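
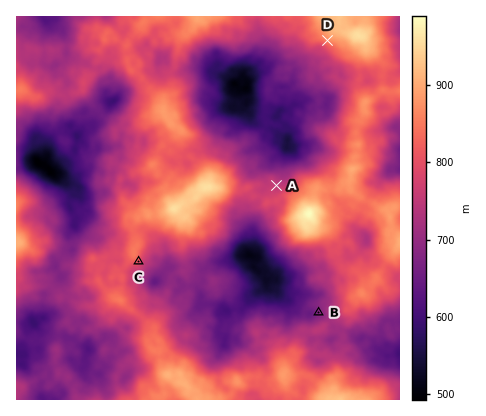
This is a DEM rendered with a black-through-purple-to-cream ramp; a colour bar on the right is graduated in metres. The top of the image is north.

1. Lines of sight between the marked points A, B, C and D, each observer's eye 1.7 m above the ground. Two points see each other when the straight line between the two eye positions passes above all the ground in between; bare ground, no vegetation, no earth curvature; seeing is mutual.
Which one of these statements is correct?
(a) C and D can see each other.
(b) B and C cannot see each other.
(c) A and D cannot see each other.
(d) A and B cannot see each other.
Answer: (d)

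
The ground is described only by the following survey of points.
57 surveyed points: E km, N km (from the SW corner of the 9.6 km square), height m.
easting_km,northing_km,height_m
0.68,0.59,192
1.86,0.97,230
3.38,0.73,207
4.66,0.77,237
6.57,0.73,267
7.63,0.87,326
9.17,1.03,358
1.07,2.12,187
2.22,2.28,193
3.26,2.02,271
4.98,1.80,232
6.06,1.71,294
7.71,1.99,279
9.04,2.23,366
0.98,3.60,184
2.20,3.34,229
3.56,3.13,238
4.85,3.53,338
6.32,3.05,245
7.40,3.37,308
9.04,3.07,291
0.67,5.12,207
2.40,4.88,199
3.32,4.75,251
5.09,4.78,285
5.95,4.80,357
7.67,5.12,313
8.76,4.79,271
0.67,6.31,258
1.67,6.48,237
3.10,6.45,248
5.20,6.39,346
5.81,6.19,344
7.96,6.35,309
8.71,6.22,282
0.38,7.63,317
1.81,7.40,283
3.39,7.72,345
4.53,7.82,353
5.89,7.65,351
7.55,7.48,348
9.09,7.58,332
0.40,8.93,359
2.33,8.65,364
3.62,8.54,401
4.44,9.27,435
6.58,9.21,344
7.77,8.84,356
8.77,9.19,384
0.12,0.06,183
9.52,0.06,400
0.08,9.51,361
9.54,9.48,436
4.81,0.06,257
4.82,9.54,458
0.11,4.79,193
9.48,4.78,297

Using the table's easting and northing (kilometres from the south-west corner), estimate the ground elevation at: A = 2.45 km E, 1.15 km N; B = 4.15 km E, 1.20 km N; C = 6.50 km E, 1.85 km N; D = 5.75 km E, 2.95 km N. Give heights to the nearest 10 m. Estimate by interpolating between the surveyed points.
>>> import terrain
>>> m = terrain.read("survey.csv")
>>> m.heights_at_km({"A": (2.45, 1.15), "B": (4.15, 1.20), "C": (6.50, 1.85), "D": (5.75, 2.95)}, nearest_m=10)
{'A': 260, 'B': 220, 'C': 300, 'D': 240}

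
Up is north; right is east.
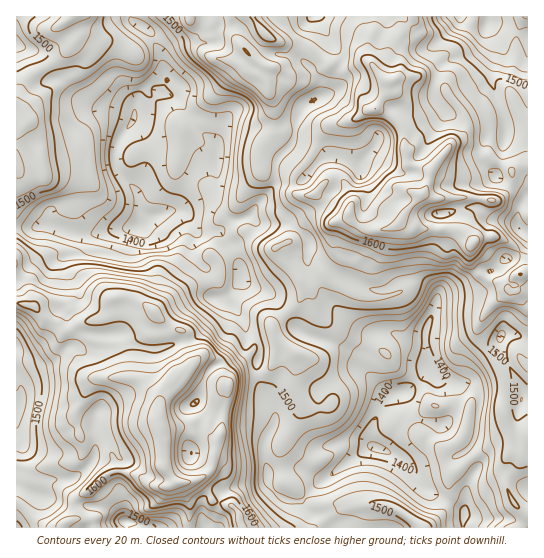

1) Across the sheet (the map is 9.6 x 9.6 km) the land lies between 1360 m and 1700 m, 1515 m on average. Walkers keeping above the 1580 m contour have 19.3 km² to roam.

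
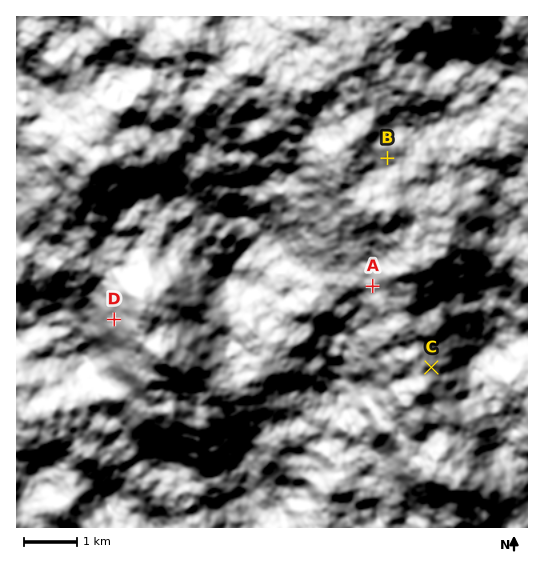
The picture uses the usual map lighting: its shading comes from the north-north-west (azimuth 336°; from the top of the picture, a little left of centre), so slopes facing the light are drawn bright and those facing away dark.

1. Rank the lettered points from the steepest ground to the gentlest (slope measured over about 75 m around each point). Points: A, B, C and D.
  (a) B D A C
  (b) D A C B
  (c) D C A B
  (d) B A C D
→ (c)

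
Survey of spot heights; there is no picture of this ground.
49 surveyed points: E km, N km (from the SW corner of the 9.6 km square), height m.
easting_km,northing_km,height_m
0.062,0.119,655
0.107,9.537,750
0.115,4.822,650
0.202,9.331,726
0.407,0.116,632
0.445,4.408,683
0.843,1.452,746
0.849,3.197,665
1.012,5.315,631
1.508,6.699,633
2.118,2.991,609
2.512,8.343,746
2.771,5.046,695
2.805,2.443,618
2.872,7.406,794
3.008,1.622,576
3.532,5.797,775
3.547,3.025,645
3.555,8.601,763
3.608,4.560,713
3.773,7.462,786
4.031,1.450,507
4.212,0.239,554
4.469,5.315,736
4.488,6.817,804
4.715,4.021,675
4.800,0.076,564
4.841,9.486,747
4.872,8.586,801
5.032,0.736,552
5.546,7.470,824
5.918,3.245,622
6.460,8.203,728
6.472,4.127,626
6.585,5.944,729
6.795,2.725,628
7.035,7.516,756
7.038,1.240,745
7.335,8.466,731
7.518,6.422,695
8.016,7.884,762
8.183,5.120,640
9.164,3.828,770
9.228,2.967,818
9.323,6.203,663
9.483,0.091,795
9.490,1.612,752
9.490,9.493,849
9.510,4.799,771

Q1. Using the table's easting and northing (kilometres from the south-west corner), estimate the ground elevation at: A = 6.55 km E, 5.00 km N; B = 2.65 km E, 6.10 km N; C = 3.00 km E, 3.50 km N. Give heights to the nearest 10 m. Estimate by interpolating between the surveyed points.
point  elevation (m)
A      640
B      760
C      630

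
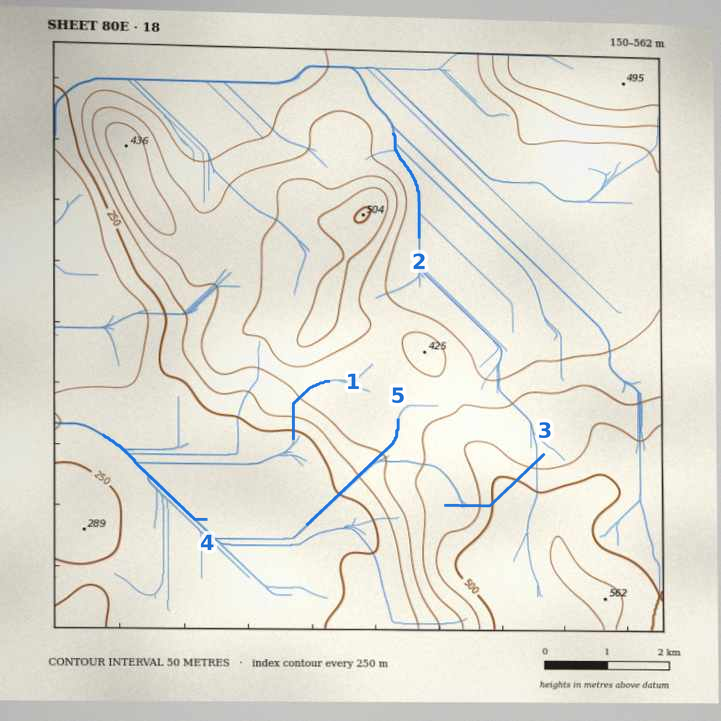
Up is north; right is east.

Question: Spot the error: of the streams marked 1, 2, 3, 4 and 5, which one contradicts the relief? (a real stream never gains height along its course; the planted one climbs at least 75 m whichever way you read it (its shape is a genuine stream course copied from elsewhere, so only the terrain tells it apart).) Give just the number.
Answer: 3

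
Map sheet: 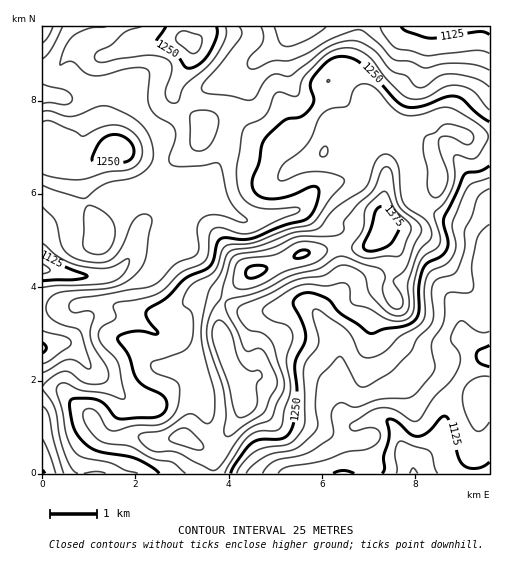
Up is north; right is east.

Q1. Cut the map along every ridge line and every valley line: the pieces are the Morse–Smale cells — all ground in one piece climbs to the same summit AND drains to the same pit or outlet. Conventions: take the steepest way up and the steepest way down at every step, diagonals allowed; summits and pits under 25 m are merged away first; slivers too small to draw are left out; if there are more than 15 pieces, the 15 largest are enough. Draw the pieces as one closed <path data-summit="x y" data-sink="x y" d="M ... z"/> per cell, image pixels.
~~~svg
<path data-summit="222 340" data-sink="414 473" d="M223 300l-4 9 0 19 11 37 10 23 3 20-24 37 39 29 91 0 6-11 1-36-5-2-9-12-2-19 0-48-6-11-18-23-5-5-8-3-8 0-21 7-26 2z"/><path data-summit="381 234" data-sink="414 473" d="M381 236l-14 10-27 2 4 29-1 10-22 24-1 7 14 17 6 11 0 48 3 22 8 9 6 1-2 2 0 35-5 10 62 1 2-11 12-8 13-14 8-34 11-26-19-12-17-5-34-28-2-5 0-10 10-18-8-21 9-26-4-9z"/><path data-summit="381 234" data-sink="43 347" d="M101 314l-12 2-21 25-26 8 0 38 12 1 10 3 29 29 4 8 12 10 26-2 18 5 9 0 21-4 21 11 11 0 3-4-8-14-6-24-6-9-12-7-10 0-21 13 29-29 0-15-9-19-5-5-14-2-20-12z"/><path data-summit="438 179" data-sink="466 27" d="M489 26l-94 0-12 4-9 5-5 7-26 45 24 11 27 27 27 7 8 9 2 9 3-11 10-8 9 0 12 6 24 0z"/><path data-summit="381 234" data-sink="43 269" d="M235 120l-4 2-7 29-13 26-7 10-12 6 9 0 8 3 31 22 7 3 56-12 34 24 3 15 27-2 13-11 4-8-2-21 4-24 0-7-4-5-17-8-28-4-13-6-10 7-22 7-16-19-13-5z"/><path data-summit="255 272" data-sink="43 269" d="M201 193l-14 1-24 19-15 7-10 13-8 25 8 0 25 10 29 24 15 1 16 7 13-15 19-14 15-3 32-14 38-7-3-14-34-24-56 12-7-3-31-22z"/><path data-summit="117 148" data-sink="43 269" d="M47 136l-5 0 0 132 32 8 28 1 11-3 12-9 7-11 6-21 8-16 1-19 7-15 6-22-28-7-14-6-7 0-25 16-25 0-4-2-3-4-3-18z"/><path data-summit="381 234" data-sink="289 27" d="M359 26l-69 0-4 12-9 9-20 13-12 13-3 20-10 27 12 6 19 16 13 5 16 19 8-1 20-9 6-7 3-15 3-5 24-9-12-19-7-6 6-8-14-7 12-6 8-8 9-28z"/><path data-summit="381 234" data-sink="489 357" d="M398 228l-12 0-6 6 13 13 4 9-9 26 8 21-10 18 0 10 9 11 23 20 8 5 13 2 20 13 16-19 15-6 0-45-8-2-1-7-7-10-16-14-30-39-12-8z"/><path data-summit="222 340" data-sink="43 347" d="M206 298l-13 1-19 12-15 3-23-1-40-11-9 0-16 5-28 1-1 39 26-6 21-25 7-2 29 4 16 6 15 9 14 2 7 9 6 12 3 14-4 8-24 23 18-11 10 0 12 7 6 9 8 30 7 9 23-33 1-14-20-55-4-15 0-21-3-5z"/><path data-summit="381 234" data-sink="414 473" d="M356 120l-22 8-5 6-5 19 17 6 24 3 17 8 4 5-4 31 2 15-1 9 15-2 18 4 12 8 30 39 16 14 7 10 1 7 7 2 1-68-2-4-17-12-47-21-9-11-1-24-8-22-8-6-14-6-21 0 1-3z"/><path data-summit="438 179" data-sink="414 473" d="M372 104l-3 5-13 11 9 17 19 1 14 6 8 6 8 22 0 19 4 9 10 9 43 19 14 9 4 6 1-106-25 0-12-6-9 0-10 8-3 11-2-9-4-5-10-6-21-5z"/><path data-summit="191 43" data-sink="43 94" d="M184 39l-52 6-28 11-5 0-18-7-7 1-20 22-12 1 0 21 29 4 52-14 7 16 13 15 26-15 4-6 20-41 0-8z"/><path data-summit="191 43" data-sink="289 27" d="M289 26l-89 0-2 10-7 8 2 9-3 7-16 28-1 6 2 5 28 26 1 5 4-7 5-3 19-1 10-26 3-20 12-13 20-13 9-9z"/><path data-summit="222 340" data-sink="43 269" d="M134 257l-19 16-13 4-28-1-31-7-1 39 29-1 16-5 9 0 40 11 23 1 15-3 23-13 12 1 7 3 5 6 2-6-2-3-14-6-15-1-29-24z"/>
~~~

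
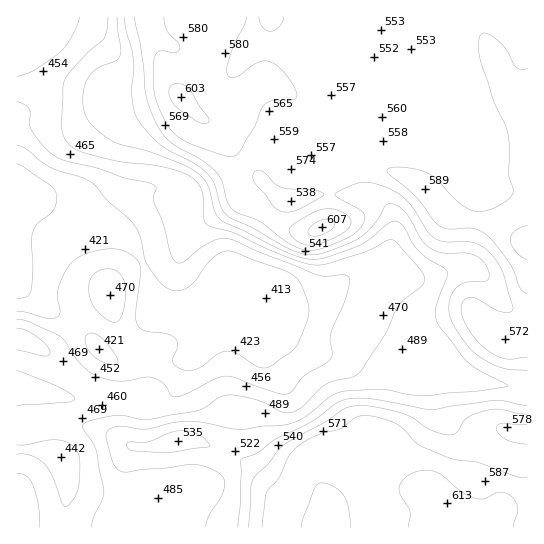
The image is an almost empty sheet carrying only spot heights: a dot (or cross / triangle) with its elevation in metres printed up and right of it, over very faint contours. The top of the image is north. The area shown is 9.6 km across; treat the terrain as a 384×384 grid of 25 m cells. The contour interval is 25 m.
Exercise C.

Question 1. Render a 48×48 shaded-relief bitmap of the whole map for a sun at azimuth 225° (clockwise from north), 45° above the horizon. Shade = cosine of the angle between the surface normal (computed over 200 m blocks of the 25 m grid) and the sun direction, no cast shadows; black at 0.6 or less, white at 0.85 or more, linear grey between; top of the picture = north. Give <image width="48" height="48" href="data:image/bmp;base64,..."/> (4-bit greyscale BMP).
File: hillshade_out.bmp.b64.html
<image width="48" height="48" href="data:image/bmp;base64,Qk32BAAAAAAAAHYAAAAoAAAAMAAAADAAAAABAAQAAAAAAIAEAAATCwAAEwsAABAAAAAAAAAAAAAAABEREQAiIiIAMzMzAERERABVVVUAZmZmAHd3dwCIiIgAmZmZAKqqqgC7u7sAzMzMAN3d3QDu7u4A////AGVFZ3d2ZmZ3d3eJl3d3dlZmZnd3d2ZmZmVFZ3d2ZmZ3d3eJmHd3dlVmZ3d3dmVmZmVFZ3d3Zmd3d3eal3d3dVVmd3d3ZVVmVVRFZ3iId3d3d3iZh3eHZVVmZ3d2VEVlRERFZ4mYd3d3d4iZdneHZVVmZ3ZlRFVURERFZ4mZiIiIiJmYZnh3ZVZmZmVURFVUVVVWeJmpmIiImZh2Znd2ZmZmZmVERFVWZ3d3iZqph3eIh2VVVmZmVWZ3dmVERVZ3iIiImZmHVEVlVERFZVRERWZ3ZlQ0VneId3d3h3dUIjMzIzRWZUM0RWZmVDM0Znd2VFVVVVVUM0MyNFVmVDNFVVVDIhI1VVVDIkVVVWZmVVVEVWZUQzRWZUMRERI0RDMyEmZneIdmZmVVZmVDM0VmZTISIzREREQzRIiIiGVERVVFVVRDNFZ2ZURFVVVmVmZneJmZdTM0VVREVVVDRWZmZVZmZmZmZ4mqqZmHUyNWd2VVZmVEVmZmZmd3dmZmeKu7qYh1MjV4h2ZWZmZVZmZ3d3d3dmZniru6iGVDM1eIdVVVZmZmZmZ3d3d3dmZ4q7qXZjISRXiYVEVVZmZmZmd3d3d3d2eJq6l1VQEkZ4mXRFZmZmZmZmd3d3d3d3eJqpdUViNXeImGRGZ3dmZmZnd4h3d3d3d5mXVFeFZ4iIl1NWd3dmZmZneIh3d3d2d4h1RHmneIeIhkNXiIdmZmZ3eJiHd3ZmZ4hkRpqneHd3ZUNXiHZmZ3d4mqmHd3ZmeJhlaKqneHd2VERomHZmd4ibzduYh3d4mqmHmrunh3dmVUVoiHdneave/9upmIeKu6mZq7qnd3ZmVVZ4iHd4m97v/sqZmHiazLqau6mHd2ZmZmeIiIeJve7dupiHdmebzLqZqYd3dmZmd3iIiHeK3dyodmZVRFaby6iHd2ZmZmd3eIiIh3eb3KhlRVQyI1aby4ZVZmZmZ3d4iIiIdmesynVFZmVDNGesuXVFVmZneIiIiIiHd3m9uFRXiId2Z4q7p1RFZ3d4iZmZmZiIiJvdp1V5mIh3eJqpZERWd3d5mqqqqqmZqs3sl2eJhmZmd4h1REVnd3d6q6qqqpmavN3Kh2eHZVVmZmVURVZ3Z3d6qqmZmZmavdyph2Z2VWZ3dmZmZmd2Z3d5mZiIiZmazLqYdmZlVneHd3ZmZ3d2d4h4iIiIiIiKy5h3d2VWZ4h3ZmZmZ3d2d4iHd4iIiIeLuodmZmVniIdmZmZmZ3dmeIiHeIiIiHebuXZmZlV4h2ZVZmZmZ2ZneIh3eIiIh3ebqGZVVWZ4dlVWZmZmZmZniIdnd3iIdmeal2ZVVmd2RFVmZmZmZmd3iHZWZ3d3ZmiqhlZlVmZURFZmZmZmZnd4h2ZmZmZmZWiqdWZmZmZUVWZmZmZmZ3d4h2ZmZmZ2Zoq5Zmd2ZmZlZmZmZmZmd3eIdmZmZmd3Z5uod4h2ZmdmZmZmZmZnd3eHdmZmZmd3eKuYeIh2Zmd3ZmZmZmZ3d3iHdmZmZmd3ebuYiId2Zmd3ZmZmZmZ3d3d3ZmZg=="/>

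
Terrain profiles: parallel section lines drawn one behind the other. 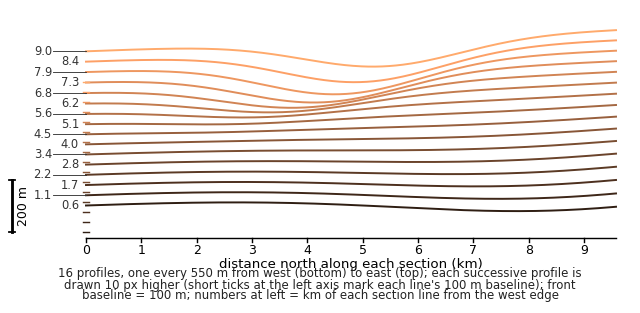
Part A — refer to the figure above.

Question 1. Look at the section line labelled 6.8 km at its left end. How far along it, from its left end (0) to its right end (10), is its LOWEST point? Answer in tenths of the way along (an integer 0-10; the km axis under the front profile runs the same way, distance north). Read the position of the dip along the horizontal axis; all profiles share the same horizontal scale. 4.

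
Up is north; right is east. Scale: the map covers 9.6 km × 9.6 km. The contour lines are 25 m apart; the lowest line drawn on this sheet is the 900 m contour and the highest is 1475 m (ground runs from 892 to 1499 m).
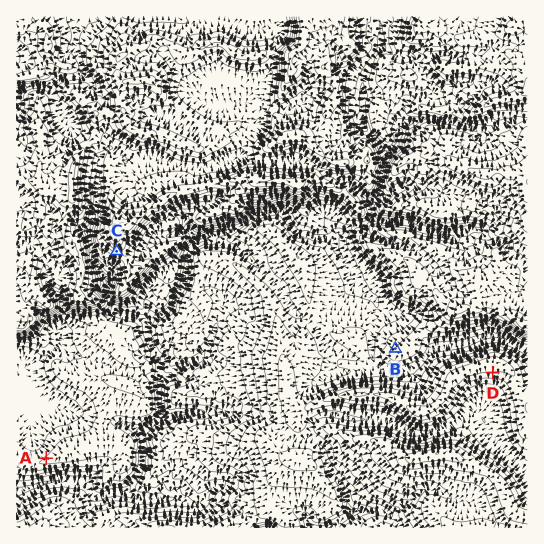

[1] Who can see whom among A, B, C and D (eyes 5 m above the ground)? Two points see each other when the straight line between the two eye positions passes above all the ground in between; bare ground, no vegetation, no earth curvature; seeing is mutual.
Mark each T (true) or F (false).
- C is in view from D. F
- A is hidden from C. F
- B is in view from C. T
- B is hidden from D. T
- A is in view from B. F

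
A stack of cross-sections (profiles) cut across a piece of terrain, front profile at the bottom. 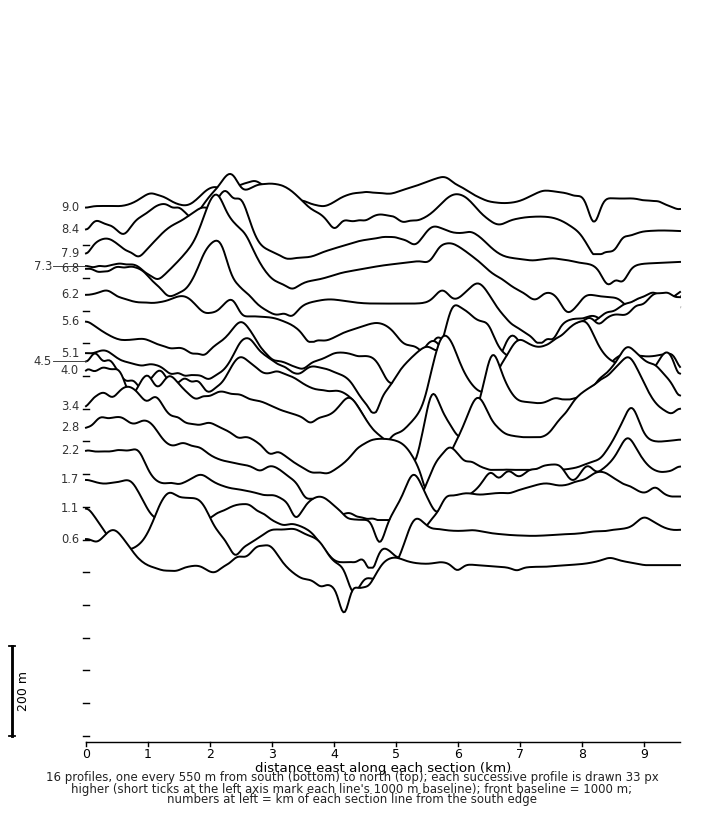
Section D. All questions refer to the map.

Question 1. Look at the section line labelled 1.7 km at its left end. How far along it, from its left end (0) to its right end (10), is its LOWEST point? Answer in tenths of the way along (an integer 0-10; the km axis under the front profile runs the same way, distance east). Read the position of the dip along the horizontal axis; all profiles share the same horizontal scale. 5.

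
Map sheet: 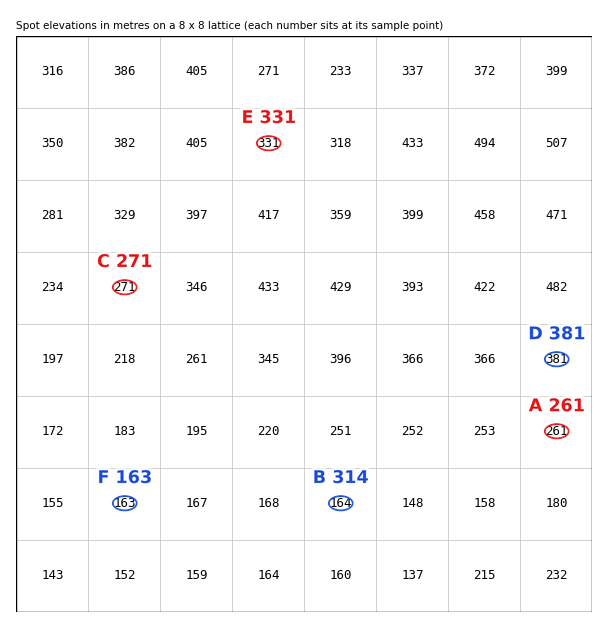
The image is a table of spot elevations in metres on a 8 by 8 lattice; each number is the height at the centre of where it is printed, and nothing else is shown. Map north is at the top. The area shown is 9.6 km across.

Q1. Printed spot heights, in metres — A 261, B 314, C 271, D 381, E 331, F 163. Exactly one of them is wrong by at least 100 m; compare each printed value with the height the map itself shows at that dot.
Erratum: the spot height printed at B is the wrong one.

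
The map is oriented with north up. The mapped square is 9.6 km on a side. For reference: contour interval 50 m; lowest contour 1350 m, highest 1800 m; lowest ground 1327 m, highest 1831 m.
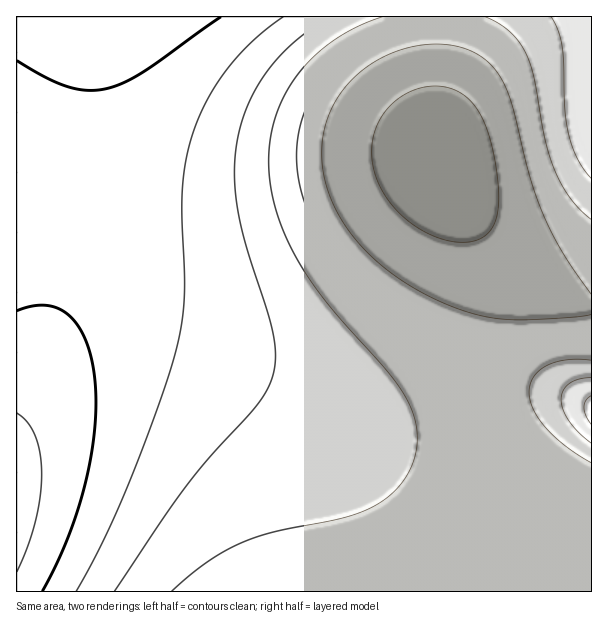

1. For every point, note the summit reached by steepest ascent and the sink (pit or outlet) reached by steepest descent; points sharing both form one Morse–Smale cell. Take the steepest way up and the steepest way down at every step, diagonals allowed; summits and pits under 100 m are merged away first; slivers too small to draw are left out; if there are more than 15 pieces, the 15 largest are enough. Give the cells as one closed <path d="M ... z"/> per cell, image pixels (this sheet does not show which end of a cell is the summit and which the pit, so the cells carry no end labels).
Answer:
<path d="M437 16l-421 1 1 575 575-1 0-82-34-22-28-25-24-31-13-30-5-21 0-35 8-48-2-22-6-21-30-54-20-45z"/><path d="M591 16l-153 1-2 127 3 15 12 26 27 40 38 40 32 23 36 16 8-1z"/><path d="M464 205l0 5 24 44 6 21 2 22-8 48 0 35 8 30 10 21 24 31 28 25 33 21 1-203-20-5-24-12-24-17-38-37z"/>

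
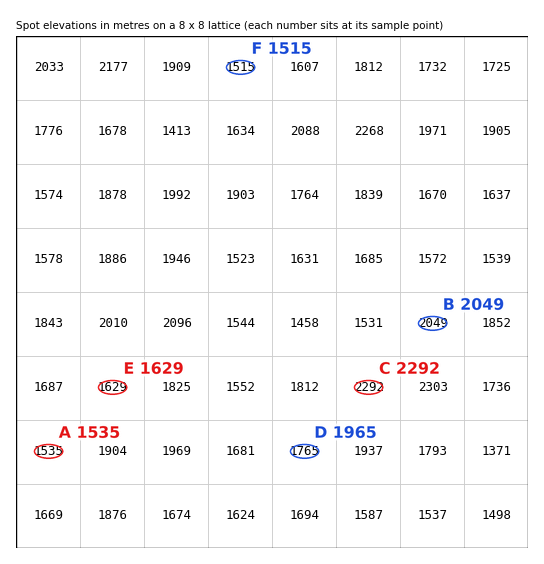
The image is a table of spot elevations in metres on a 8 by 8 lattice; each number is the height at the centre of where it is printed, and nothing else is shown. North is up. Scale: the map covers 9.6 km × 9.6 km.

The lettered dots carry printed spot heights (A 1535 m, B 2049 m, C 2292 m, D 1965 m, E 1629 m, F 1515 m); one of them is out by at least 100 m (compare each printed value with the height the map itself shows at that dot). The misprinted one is D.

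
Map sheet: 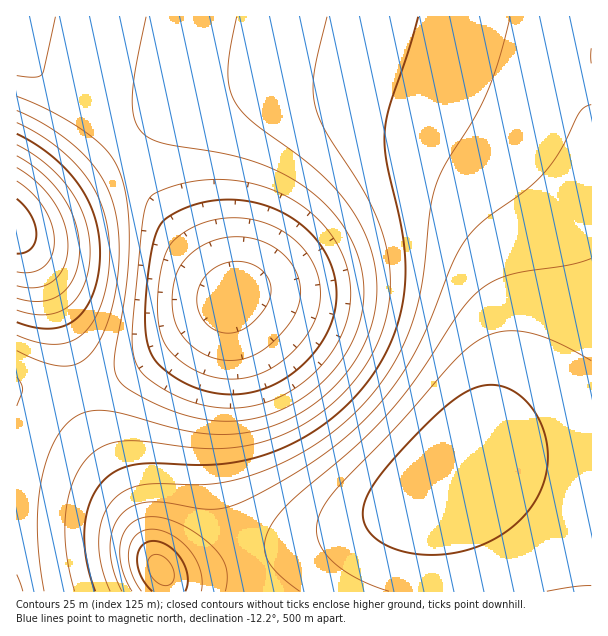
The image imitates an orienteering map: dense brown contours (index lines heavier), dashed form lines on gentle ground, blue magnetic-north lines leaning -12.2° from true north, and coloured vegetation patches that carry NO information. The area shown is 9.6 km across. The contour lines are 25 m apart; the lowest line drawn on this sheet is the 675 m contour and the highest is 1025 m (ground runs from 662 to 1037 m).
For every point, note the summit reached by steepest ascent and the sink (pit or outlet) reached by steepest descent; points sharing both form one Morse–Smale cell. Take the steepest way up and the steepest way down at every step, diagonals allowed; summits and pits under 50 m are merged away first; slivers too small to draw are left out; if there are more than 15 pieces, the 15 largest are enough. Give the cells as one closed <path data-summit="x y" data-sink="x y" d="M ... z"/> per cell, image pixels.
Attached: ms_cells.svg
<path data-summit="449 476" data-sink="233 296" d="M443 16l-427 1 0 40 43 28 47 44 33 42 47 71 46 54-4 15-2 46-8 66 0 35 4 25 7 33 23 76 340-1 0-540-43-8z"/><path data-summit="161 570" data-sink="233 296" d="M230 298l-21 20-47 34-45 24-51 15-33 1-17-2 1 202 235-1-28-93-6-40 0-35 8-66z"/><path data-summit="17 227" data-sink="233 296" d="M18 58l-2 1 0 330 17 3 33-1 44-12 40-19 59-42 23-22-46-54-47-71-33-42-40-38z"/><path data-summit="161 570" data-sink="233 296" d="M591 16l-147 1 105 26 42 7z"/>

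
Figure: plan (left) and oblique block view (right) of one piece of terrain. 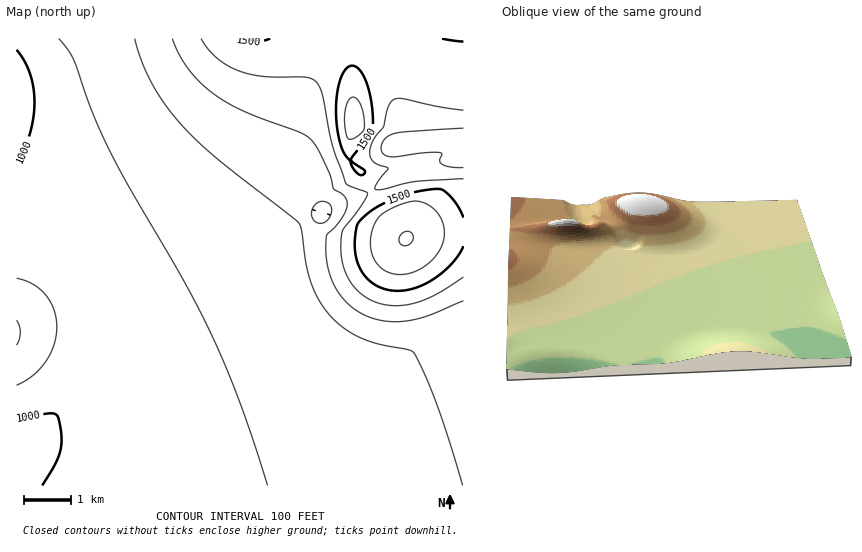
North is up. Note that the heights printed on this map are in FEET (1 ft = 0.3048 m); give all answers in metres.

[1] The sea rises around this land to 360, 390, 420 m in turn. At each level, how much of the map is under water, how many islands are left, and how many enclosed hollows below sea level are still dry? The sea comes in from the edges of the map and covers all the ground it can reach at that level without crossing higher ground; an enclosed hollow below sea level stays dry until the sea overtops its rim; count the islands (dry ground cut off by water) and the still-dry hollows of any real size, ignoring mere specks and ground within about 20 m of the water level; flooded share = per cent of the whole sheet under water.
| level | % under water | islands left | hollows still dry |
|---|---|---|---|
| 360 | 60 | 0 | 0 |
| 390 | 76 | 0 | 0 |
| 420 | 83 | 0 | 0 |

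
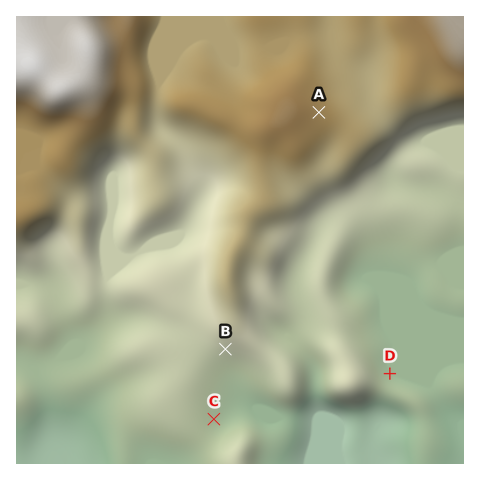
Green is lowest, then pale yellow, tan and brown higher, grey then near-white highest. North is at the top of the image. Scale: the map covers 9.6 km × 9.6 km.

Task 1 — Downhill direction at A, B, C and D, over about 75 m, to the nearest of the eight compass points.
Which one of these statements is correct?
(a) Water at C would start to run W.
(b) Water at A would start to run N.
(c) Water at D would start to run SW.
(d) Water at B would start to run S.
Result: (d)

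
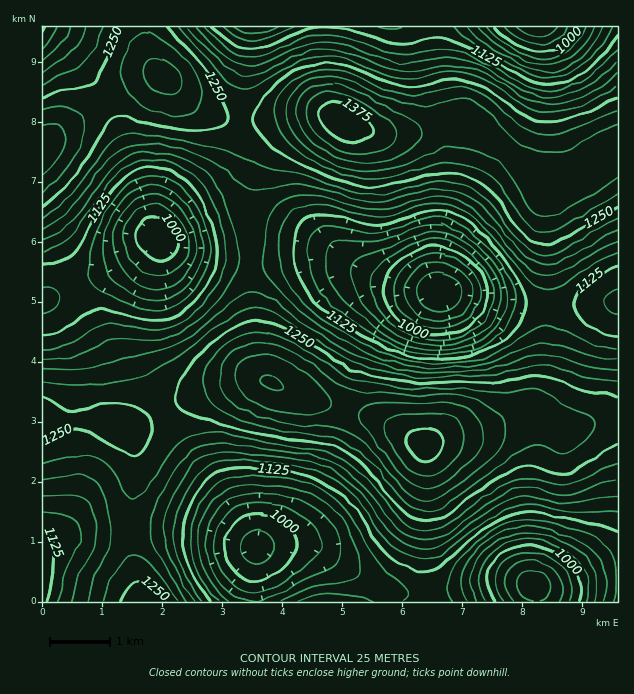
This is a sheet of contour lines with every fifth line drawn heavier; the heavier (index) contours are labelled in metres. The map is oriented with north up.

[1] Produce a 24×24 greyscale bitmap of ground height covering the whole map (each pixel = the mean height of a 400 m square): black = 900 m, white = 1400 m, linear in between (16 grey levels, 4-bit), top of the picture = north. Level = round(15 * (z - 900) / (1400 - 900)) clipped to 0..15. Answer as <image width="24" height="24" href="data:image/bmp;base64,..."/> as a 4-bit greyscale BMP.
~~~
<image width="24" height="24" href="data:image/bmp;base64,Qk2WAQAAAAAAAHYAAAAoAAAAGAAAABgAAAABAAQAAAAAACABAAATCwAAEwsAABAAAAAAAAAAAAAAABEREQAiIiIAMzMzAERERABVVVUAZmZmAHd3dwCIiIgAmZmZAKqqqgC7u7sAzMzMAN3d3QDu7u4A////AHiquXVEVmZmZTERNXiaqGQzNFVndjISRXiZmFMiNFaJl1Q0VniZmGQzNFeauYZnd4iamHVVVnm8y6mZmJmaqYd3eJrO7curqqqrqpmZqrze7dy7u7u7uqu8zM3u7czLu6qqqrzd3czMzMu7u5maqrzd3LqpmaqqqYiJmavMy5h2VniZiGd3eJq7qHZDI0Z3dmZmVnmZh1QxATZ3dmZlRGiYdlQxETaIdndUM1eIdlVDI1iqmJdkM1eYdmZlVnq7qal1RGiYh4iIeJvMy7qGZnmZmqu6qrzNzMuoiJmqvN3czMzMzcuqqqqrzu7tzMy7zLu7u7ur3u7czMuqq6q7zLqqzdy6u6l3iZqrzLmIqqmImXZEaImru5dmeId3dlMiRg=="/>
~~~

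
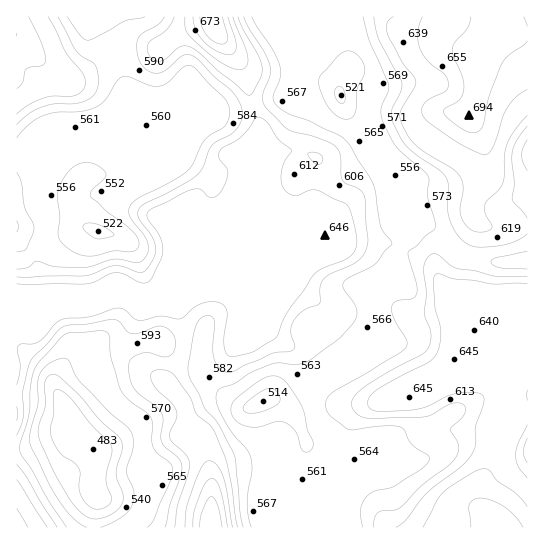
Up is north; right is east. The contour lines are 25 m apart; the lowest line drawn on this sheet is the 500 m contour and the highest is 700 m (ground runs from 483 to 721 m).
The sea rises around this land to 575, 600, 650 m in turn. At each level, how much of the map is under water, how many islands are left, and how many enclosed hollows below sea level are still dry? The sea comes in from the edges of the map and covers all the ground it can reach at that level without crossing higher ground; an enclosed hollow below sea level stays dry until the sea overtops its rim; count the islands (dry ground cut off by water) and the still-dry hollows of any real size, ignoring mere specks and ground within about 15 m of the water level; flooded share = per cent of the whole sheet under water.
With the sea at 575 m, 36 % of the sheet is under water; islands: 0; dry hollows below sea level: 0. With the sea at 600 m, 52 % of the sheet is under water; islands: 0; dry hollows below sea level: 0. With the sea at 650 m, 92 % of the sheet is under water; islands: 0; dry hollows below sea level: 0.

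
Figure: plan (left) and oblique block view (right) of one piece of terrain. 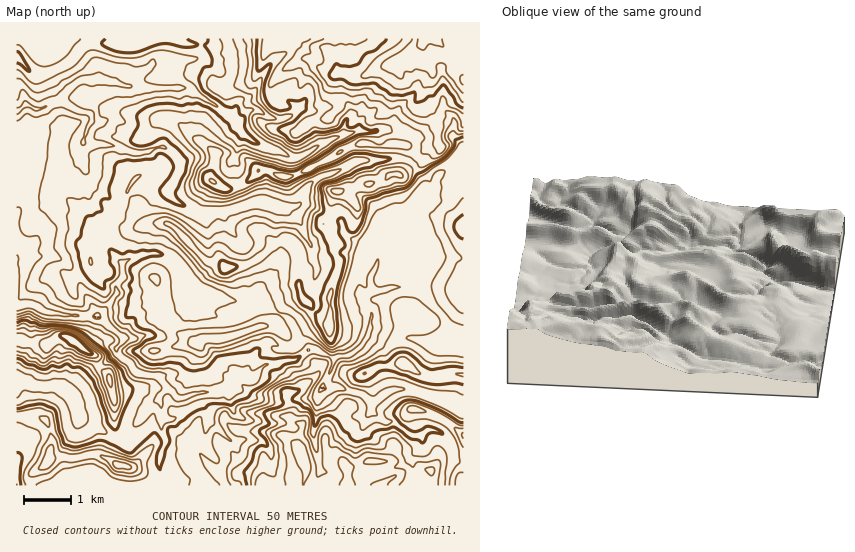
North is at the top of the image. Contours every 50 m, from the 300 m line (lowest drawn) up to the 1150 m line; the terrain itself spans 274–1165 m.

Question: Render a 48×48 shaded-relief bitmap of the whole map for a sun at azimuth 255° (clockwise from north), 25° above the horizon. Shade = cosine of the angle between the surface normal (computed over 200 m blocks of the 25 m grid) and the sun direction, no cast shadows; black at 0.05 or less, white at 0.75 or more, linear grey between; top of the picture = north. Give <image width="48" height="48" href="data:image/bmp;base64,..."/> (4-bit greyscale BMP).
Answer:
<image width="48" height="48" href="data:image/bmp;base64,Qk32BAAAAAAAAHYAAAAoAAAAMAAAADAAAAABAAQAAAAAAIAEAAATCwAAEwsAABAAAAAAAAAAAAAAABEREQAiIiIAMzMzAERERABVVVUAZmZmAHd3dwCIiIgAmZmZAKqqqgC7u7sAzMzMAN3d3QDu7u4A////ANuIiIiJqpiHiaqaze2Yq5d5qHiHVWl1nP2WaIid22NHqqqa3LuZy5ZquHh4dXlji9zIV3i+tCJIq6mJu7ya3JV7l2h2Q3hkabvJRXiFEmhXu6iKqbyb7HOKU2dWU0eGeprIAFdkRpp2q5iairvP60KXEmaKY0iWrpq3AWiIh4l4upeZq6zupzSVE2ioQ3mZ3qqkA3itlXh4qpeMyIvMukJlJWd3m5irhIhxBInPk2h3qqibdrzMpzA2Vlab3JmDAYdSJYrvkUZpmIiHaamqphBJmEWby3ISV4dVZ5v/gEVXd5mHeJrNpiFql1eZp0R4moeIia3/QEVFm5iHiarMl0A4rMp3iaupmZqpmr79ABVpy6mHZ4q6mYU43shoq8qYicy5is7nAFu6q6h2eJmqqYlny5h4u3Vndu24etxgBO64mrlViZmZmrpmiYmatyJWZbzIjMUALOyomrlWeIm6qHjMhoqqlTRnd3ioqgABOMypq7iIdmebuYv8U0i6hmd4iERWUAAjfNzMuYd3iIeJh676IjarqIh3iTIBESRJ7cy6hmd3eJmGaM/nAjWsuphmmmMmiZiN7buoZniJiIiIm922Eka8uXZou4isy4abzLuoVniZiImbzdmWEki6mGaLu6q8yni4jMunVoiZqpmrzaenAlipl3i7usuquYu1fMumVoq8uYirzIaoImiZiZmrqsu6qauWWdyVV63tlneKy4aaQliZiIiaqrqqmsuFScp1ad/clmd4q4abYkeJiIiaq6qqvNp1aJqYnf2YVXmImnarckeJiIiau6qrzMp3mZmaztZnVZqomVbLckaIiImazJmru7mImqqr3VJoZ6uohkrbVFaIiImrzKmau7qYq6qrtRN4irl2ZI7YaFNoiImsy6qauqmJmqqpQTWIiZdEV77HemJYiJmruqqqqpiamZh1NHmZmYdnib3bnGBIiImaqZq6mYiqqpdVaby6h3iJqa7+ukJXiHiZqpq6l3iruYdmjO7chUabuI7+lmdldmiZmYmqh3iruYd2jP/XR4eMtUraiJmHdBWJmYmqh2i7uoh2ae+kSLuZZnRIqpiJcyNYmYmqhnm7qHd3WN7GSccxFruFV5mpdohUeImqhnmpdnmXe97nJmEkiqvLhYq6qqqkAomqhmiZq7l4ze2DEzWd/XacuqmJmIq1AJmZh2m6qqqJvchDJI3+7HV4m6iJiJu0J4iZmFeqqquqqoZTNt/rqpiXaKqaq7ula5iJhlerqruph3ZCWu2ru7qoR7u5rMp1jIiZh5q6mZmHZmVHq839l5u6h5q7rLh3vZqXiqiIh4h2Zme9qc/6eJzbmau7qrlo3suXaJh3d4mIiK3rmr3qiZvsqprMuIl439yGZmiImaqpmby5m8zcia39qqmrqHqI3slnd2aJmZmpmaqZu93Mub3bmJqqmImJukRomGWKqpiJmZqru965y7qqh5qqmJl5qTV4iYibuod5qpm7vO/Imrq5d4maqpmJiFeIiZqqqZiImYirvN7ZiauoeImZmrqIdw=="/>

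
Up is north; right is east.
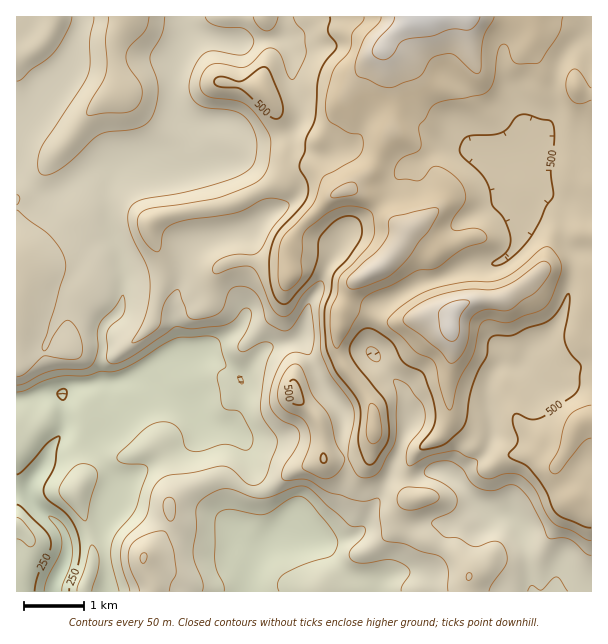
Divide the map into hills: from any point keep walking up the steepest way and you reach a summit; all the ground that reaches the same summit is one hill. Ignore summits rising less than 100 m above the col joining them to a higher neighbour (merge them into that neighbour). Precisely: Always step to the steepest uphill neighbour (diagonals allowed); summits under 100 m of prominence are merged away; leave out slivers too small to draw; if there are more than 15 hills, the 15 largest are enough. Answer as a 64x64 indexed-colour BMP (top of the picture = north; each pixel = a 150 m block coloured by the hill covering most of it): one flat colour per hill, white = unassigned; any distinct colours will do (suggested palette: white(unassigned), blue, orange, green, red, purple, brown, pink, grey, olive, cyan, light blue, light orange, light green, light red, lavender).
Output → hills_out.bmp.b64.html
<image width="64" height="64" href="data:image/bmp;base64,Qk12CAAAAAAAAHYAAAAoAAAAQAAAAEAAAAABAAQAAAAAAAAIAAATCwAAEwsAABAAAAAAAAAA////ALR3HwAOf/8ALKAsACgn1gC9Z5QAS1aMAMJ34wB/f38AIr28AM++FwDox64AeLv/AIrfmACWmP8A1bDFABERERERERERERERERERERERERERERERERERERERERERERERERERERERERERERERERERERERERERERERERERERERERERERERERERERERERERERERERERERERERERERERERERERERERERERERERERERERERERERERERERERERERERERERERERERERERERERERERERERERERERERERERERERERERERERERERERERERERERERERERERERERERERERERERERERERERERERERERERERERERERERERERERERERERERERERERERERERERERERERERERERERERERERERERERERERERERERERERERERERERERERERERERERERERERERERERERERERERERERERERERERERERERERERERERERERERERERERERERERERERERERERERERERERERERERERERERERERERERERERERERERERERERERERERERERERERERERERERERERERERERERERERERERERERERERERERERERERERERERERERERERERERERERERERERERERMzMzMxEREREREREREREREREREREREREREREREREREREzMzMzMRERERERERERERERERERERERERERERERERERETMzMzMzEREREREREREREREREREREREREREREREREREREzMzMzMxERERERERERERERERERERERERERERERERERETMzMzMzEREREREREREREREREREREREREREREREREREREzMzMzMRERERERERERERERERERERERERERERERERERETMzMzMxERERERERERERERERERERERERERERERERERETMzMzMzERERERESIRERERERERERERERERERERERERERMzMzMzERERERERIiIiEREREREREREREREREREREREREzMzMzMREREREREiIiIiIREREREREREREREREREREREzMzMzMzERERERESIiIiIhEREREREREREREREREREREzMzMzMzMRERERERIiIiIiEREREREREREREREREREREzMzMzMzMzMxEREREiIiIiIhERERERERERERERERERETMzMzMzMzMzMRERESIiIiIiERERERERERERERERERETMzMzMzMzMzMzERERIiIiIiERERERERERERERERERERMzMzMzMzMzMzMxEREiIiIiIhEREREREREREREREREREzMzMzMzMzMzMzMRESIiIiIiIRERERERERERERERERERMzMzMzMzMzMzMxERIiIiIiIiEREREREREREREREREREzMzMzMzMzMzMzMREiIiIiIiIREREREREREREREREREREzMzMzMzMzMzMxESIiIiIiIhERERERERERERERERERERMzMzMzMzMzMzERIiIiIiIiEREREREREREREREREREREREzMzMzMzMzMxEiIiIiIiIRERERERERERERERERERERERETMzMzMzMzESIiIiIiIhEREREREREREREREREREREREREREzMzMzMRIiIiIiIiEREREREREREREREREREREREREREREzMzMxEiIiIiIiERERERERERERERERERERERERERERERMzMxESIiIiIiIREREREREREREREREREREREREREREREzMzERIiIiIiIhERERERERERERERERERERERERERERETMzMREiIiIiIhEREREREREREREREREREREREREREREREzMxESIiIiIiERERERERERERERERERERERERERERERETMzERIiIiIiIREREREREREREREREREREREREREREREREzEREiIiIiIhERERERERERERERERERERERERERERERERERESIiIiIiERERERERERERERERERERERERERERERERERERIiIiIiIhEREREREREREREREREREREREREREREREREREiIiIiIiIRESIRERERERERERERERERERERERERERERESIiIiIiIiIiIiERERERERERERERERERERERERERERERIiIiIiIiIiIiIREREREREREREREREREREREREREREREiIiIiIiIiIiIhERERERERERERERERERERERERERERESIiIiIiIiIiIiERERERERERERERERERERERERERERERIiIiIiIiIiIiEREREREREREREREREREREREREREREREiIiIiIiIiIiIRERERERERERERERERERERERERERERESIiIiIiIiIiIhERERERERERERERERERERERERERERERIiIiIiIiIiIiEREREREREREREREREREREREREREREREiIiIiIiIiIiIRERERERERERERERERERERERERERERESIiIiIiIiIiIhERERERERERERERERERERERERERERERIiIiIiIiIiIiEREREREREREREREREREREREREREREREiIiIiIiIiIiIRERERERERERERERERERERERERERERESIiIiIiIiIiIhERERERERERERERERERERERERERERERIiIiIiIiIiIiIREREREREREREREREREREREREREREREiIiIiIiIiIiIhERERERERERERERERERERERERERERESIiIiIiIiIiIiERERERERERERERERERERERERERERER"/>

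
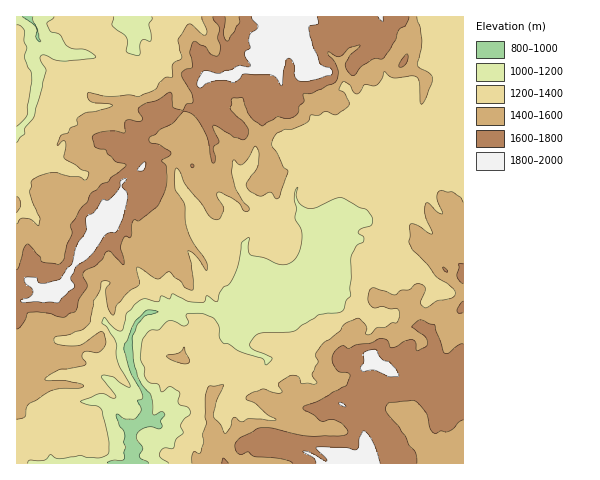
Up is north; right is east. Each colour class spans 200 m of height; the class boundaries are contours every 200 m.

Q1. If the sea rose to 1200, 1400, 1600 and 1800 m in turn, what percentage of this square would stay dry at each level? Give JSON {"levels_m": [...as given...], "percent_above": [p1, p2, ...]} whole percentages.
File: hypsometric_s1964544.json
{"levels_m": [1200, 1400, 1600, 1800], "percent_above": [87, 49, 22, 5]}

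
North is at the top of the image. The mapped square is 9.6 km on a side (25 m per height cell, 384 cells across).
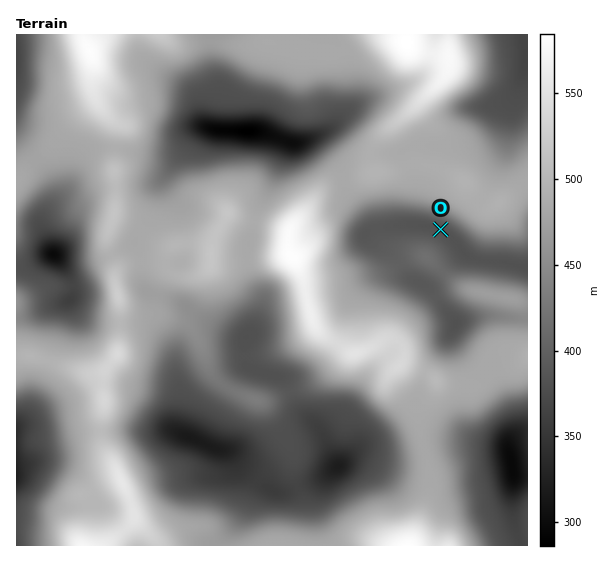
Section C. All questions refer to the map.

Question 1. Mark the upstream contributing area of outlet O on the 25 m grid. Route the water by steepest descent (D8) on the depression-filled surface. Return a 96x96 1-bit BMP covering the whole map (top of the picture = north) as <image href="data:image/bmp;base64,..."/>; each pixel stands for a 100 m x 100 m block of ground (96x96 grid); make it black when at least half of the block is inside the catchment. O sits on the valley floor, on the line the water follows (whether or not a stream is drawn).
<image width="96" height="96" href="data:image/bmp;base64,Qk2+BAAAAAAAAD4AAAAoAAAAYAAAAGAAAAABAAEAAAAAAIAEAAATCwAAEwsAAAIAAAAAAAAA////AAAAAAAAAAAAAAAAAAAAAAAAAAAAAAAAAAAAAAAAAAAAAAAAAAAAAAAAAAAAAAAAAAAAAAAAAAAAAAAAAAAAAAAAAAAAAAAAAAAAAAAAAAAAAAAAAAAAAAAAAAAAAAAAAAAAAAAAAAAAAAAAAAAAAAAAAAAAAAAAAAAAAAAAAAAAAAAAAAAAAAAAAAAAAAAAAAAAAAAAAAAAAAAAAAAAAAAAAAAAAAAAAAAAAAAAAAAAAAAAAAAAAAAAAAAAAAAAAAAAAAAAAAAAAAAAAAAAAAAAAAAAAAAAAAAAAAAAAAAAAAAAAAAAAAAAAAAAAAAAAAAAAAAAAAAAAAAAAAAAAAAAAAAAAAAAAAAAAAAAAAAAAAAAAAAAAAAAAAAAAAAAAAAAAAAAAAAAAAAAAAAAAAAAAAAAAAAAAAAAAAAAAAAAAAAAAAAAAAAAAAAAAAAAAAAAAAAAAAAAAAAAAAAAAAAAAAAAAAAAAAAAAAAAAAAAAAAAAAAB/AAAAAAAAAAAAAAD/gAAAAAAAAAAAAAH/gAAAAAAAAAAAAA//wAAAAAAAAAAAAB//4AAAAAAAAAAAAB//8AAAAAAAAAAA4B///8AAAAAAAAAB+D///8AAAAAAAAAH/n///8AAAAAAAAAP/////8AAAAAAAAAf/////8AAAAAAAAA//////8AAAAAAAAA//////8AAAAAAAAB//////8AAAAAAAAB//////4AAAAAAAAB//////4AAAAAAAAD//////gAAAAAAAAD/////wAAAAAAAAAD////8AAAAAAAAAAD////wAAAAAAAAAAD////gAAAAAAAAAAH////AAAAAAAAAAAH///+AAAAAAAAAAAP///8AAAAAAAAAAAf///4AAAAAAAAAAAf///4AAAAAAAAAAAf///8AAAAAAAAAAAf///8AAAAAAAAAAAf///+AAAAAAAAAAAf////AAAAAAAAAAAP////AAAAAAAAAAAH////AAAAAAAAAAAD////AAAAAAAAAAAB////AAAAAAAAAAAB////gAAAAAAAAAAA////wAAAAAAAAAAAf///4AAAAAAAAAAAP///8AAAAAAAAAAAD///8AAAAAAAAAAAAH//wAAAAAAAAAAAAAH/AAAAAAAAAAAAAAA4AAAAAAAAAAAAAAAAAAAAAAAAAAAAAAAAAAAAAAAAAAAAAAAAAAAAAAAAAAAAAAAAAAAAAAAAAAAAAAAAAAAAAAAAAAAAAAAAAAAAAAAAAAAAAAAAAAAAAAAAAAAAAAAAAAAAAAAAAAAAAAAAAAAAAAAAAAAAAAAAAAAAAAAAAAAAAAAAAAAAAAAAAAAAAAAAAAAAAAAAAAAAAAAAAAAAAAAAAAAAAAAAAAAAAAAAAAAAAAAAAAAAAAAAAAAAAAAAAAAAAAAAAAAAAAAAAAAAAAAAAAAAAAAAAAAAAAAAAAAAAAAAAAAAAAAAAAAAAAAAAAAAAAAAAAAAAAAAAAAAAAAAAAAAAAAAAAAAAAAAAAAAAAAAAAAAAAAAAAAAAAAAAAA="/>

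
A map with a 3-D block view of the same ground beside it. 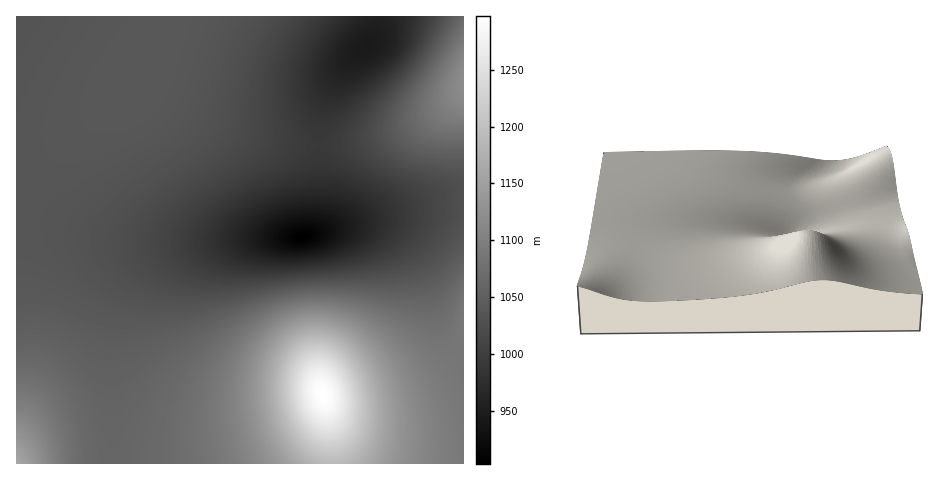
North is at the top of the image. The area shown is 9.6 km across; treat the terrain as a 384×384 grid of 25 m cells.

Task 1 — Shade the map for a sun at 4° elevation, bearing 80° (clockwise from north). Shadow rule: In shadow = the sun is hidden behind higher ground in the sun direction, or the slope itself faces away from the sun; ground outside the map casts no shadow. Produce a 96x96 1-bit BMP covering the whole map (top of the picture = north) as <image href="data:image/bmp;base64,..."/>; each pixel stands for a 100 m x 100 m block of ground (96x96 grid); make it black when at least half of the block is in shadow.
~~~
<image width="96" height="96" href="data:image/bmp;base64,Qk2+BAAAAAAAAD4AAAAoAAAAYAAAAGAAAAABAAEAAAAAAIAEAAATCwAAEwsAAAIAAAAAAAAA////AAAAAAAAAAAAAAAP+AAAAAAAAAAAAAH//gAAAAAAAAAAAA///gAAAAAAAAAAAH///wAAAAAAAAAAA////wAAAAAAAAAAD////wAAAAAAAAAAH////4AAAAAAAAAAP////4AAAAAAAAAAf////4AAAAAAAAAAf////4AAAAAAAAAAf////4AAAAAAAAAAf////4AAAAAAAAAAf////wAAAAAAAAAAP////wAAAAAAAAAAH////wAAAAAAAAAAD////wAAAAAAAAAAB////wAAAAAAAAAAA////gAAAAAAAAAAAf///gAAAAAAAAAAAH///gAAAAAAAAAAAD///AAAAAAAAAAAAB///AAAAAAAAAAAAAf//AAAAAAAAAAAAAH/+AAAAAAAAAAAAAD/8AAAAAAAAAAAAAAf4AAAAAAAAAAAAAAHwAAAAAAAAAAAAAAAAAAAAAAAAAAAAAAAAAAAAAAAAAAAAAAAAAAAAAAAAAAAAAAAAAAAAAAAAAAAAAAAAAAAAAAAAAAAAAAAAAAAAAAAAAAAAAAAAAAAAAAAAAAAAAAAAAAAAAAAAAAAAAAAAAAAAAAAAAAAAAAAAAAAAAAAAAAAAAAAAAAAAAAAAAAAAAAAAAAAAAAAAAAAAAAAAAAAAAAAAAAAAAAAAAAAAAAAAAAAAAAAAAAAAAAAAAAAAAAAAAAAAAAAAAAAAAAAAAAAAAAAAAAAAAAAAAAAAAAAAAAAAAAAAAAAAAAAAAAAAAAAAAAAAAAAAAAAAAAAAAAAAAAAAAAAAAAAAAAAAAAAAAAAAAAAAAAAAAAAAAAAAAAAAAAAAAAAAAAAAAAAAAAAAAAAAAAAAAAAAAAAAAAAAAAAAAAAAAAAAAAAAAAAAAAAAAAAAAAAAAAAAAAAAAAAAAAAAAAAAAAAAAAAAAAAAAAAAAAAAAAAAAAAAAAAAAAAAAAAAAAAAAAAAAAAAAAAAAAAAAAAAAAAAAAAAAAAAAAAAAAAAAAAAAAAAAAAAAAAAAAAAAAAAAAAAAAAAAAAAAAAAAAAAAAAAAAAAAAAAAAAAAAAAAAAAAAAAAAAAAAAAAAAAAAAAAAAAAAAAAAAAAAAAAAAAAAAAAAAAAAAAAAAAAAAAAAAAAAAAAAAAAAAAAAAAAAAAAAAAAAAAAAAAAAAAAAAAAAAAAAAAAAAAAAAAAAAAAAAAAAAAAAAAAAAAAAAAAAAAAAAAAAAAAAAAAAAAAAAAAAAAAAAAAAAAAAAAAAAAAAAAAAAAAAAAAAAAAAAAAAAAAAAAAAAAAAB/AAAAAAAAAAAAAAH/wAAAAAAAAAAAAAP/8AAAAAAAAAAAAAf/+AAAAAAAAAAAAAf//AAAAAAAAAAAAAf//gAAAAAAAAAAAAf//wAAAAAAAAAAAAf//wAAAAAAAAAAAAf//4AAAAAAAAAAAAP//4AAAAAAAAAAAAH//8AAAAAAAAAAAAD//8AAAAAAAAAAAAD//8AAAAAAAAAAAAA//8AAAAAAAAAAAAAf/8AAAAAAAAAAAAAH/8AAAAAAAAAAAAAA/8="/>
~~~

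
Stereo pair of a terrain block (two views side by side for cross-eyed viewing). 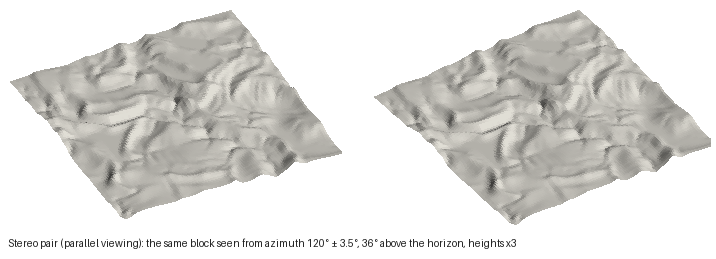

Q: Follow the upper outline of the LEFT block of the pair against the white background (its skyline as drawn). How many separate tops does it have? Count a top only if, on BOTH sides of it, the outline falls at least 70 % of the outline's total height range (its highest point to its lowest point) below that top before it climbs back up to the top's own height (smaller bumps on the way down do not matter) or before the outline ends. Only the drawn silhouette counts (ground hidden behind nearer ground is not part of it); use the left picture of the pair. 0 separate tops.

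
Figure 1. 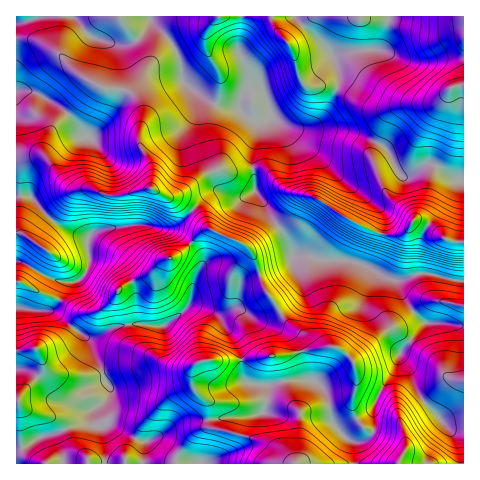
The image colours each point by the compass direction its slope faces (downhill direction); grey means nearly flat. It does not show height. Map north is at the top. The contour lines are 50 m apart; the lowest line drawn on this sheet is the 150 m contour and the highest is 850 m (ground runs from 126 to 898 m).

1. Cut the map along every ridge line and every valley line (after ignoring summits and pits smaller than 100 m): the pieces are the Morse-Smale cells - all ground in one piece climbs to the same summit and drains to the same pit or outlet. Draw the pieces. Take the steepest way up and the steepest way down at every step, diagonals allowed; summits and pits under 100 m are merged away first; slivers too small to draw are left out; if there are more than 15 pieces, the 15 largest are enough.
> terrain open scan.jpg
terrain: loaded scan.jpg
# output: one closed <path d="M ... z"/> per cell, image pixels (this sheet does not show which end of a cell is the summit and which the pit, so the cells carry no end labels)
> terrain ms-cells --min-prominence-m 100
<path d="M388 16l-371 0-1 74 17 2 20 10 11 8 17 22 8 5 20-21 10-20 1-34-2-10-8-9 13 2 11-3 10-9 7-12 24 26 6 16 1 14 4 8 22 16 14 6 16 1 11 11 11 4-8 34 3 35 29 43 9 21 9-1 23 6 25 0 15 5 27 14 11 0 15-6 13 0 18 6 14 1 0-99-9-3-21-15-7 0-19 12-5 0-7-9-7-16-5-5-12-6-32-11-39 0 16-6 10-11 8-16 5-14 0-8-7-19 17-4 30-2 6-11z"/><path d="M151 21l-7 12-10 9-11 3-10 0 5 7 2 10 0 26-2 13-12 19-17 17-8-5-17-22-11-8-24-11-13 0 0 104 15 2 25 27 29 14 16-8 31-5 37 3 10-4 32-32 7-1 23 7 14-8-3-33 8-34-11-4-11-11-16-1-14-6-22-16-4-8-1-14-6-16z"/><path d="M302 255l-10 2 0 7 10 21-1 9-23 18-15 6-8 0-19-10-13 4-9 1 25 33 3 30 4 6 14 4 30-6 19 0 7 2 7 7 5 9 3 21 10 12 32-22 11-24 12-20 3-10 25-33-17-18-9-20-5-4-38-18-11-2-19 1z"/><path d="M463 16l-74 0-4 22-6 11-30 2-17 4 7 19 0 8-5 14-8 16-10 11-16 6 39 0 32 11 12 6 5 5 7 16 7 9 5 0 19-12 7 0 21 15 9 3z"/><path d="M197 305l-8 0-10 11-17 10-18-2-22 1-10 3-16 9-10 0 24 52-3 9-15 13 1 10 4 6 14-3 16 11 19 7 13-6 22-15 71-5 12-5 3-22-2-3-16-2-4-3-3-5-2-27-5-10-21-27z"/><path d="M431 274l-13 0-15 6-9 0 13 24 17 19-25 32-3 10-12 20-11 24-33 23 13 10 2 22 109-1 0-182-15-1z"/><path d="M255 191l-14 7-23-7-7 1-32 32-14 5 17 6 16 15 5 8 0 6-10 20-4 21 13 1 13 6 8 0 13-4 19 10 8 0 15-6 23-18 1-9-10-21-2-18z"/><path d="M309 380l-19 0-24 6 0 21-6 7-18 3-61 4-22 15-12 5 13 14 7 3 29 6 158 0-1-22-20-18-5-26-5-9-7-7z"/><path d="M22 308l-6 0 1 141 11-4 12-8 19-5 24-10 9-12 15-12 3-8-19-46-7-8-31-25z"/><path d="M147 225l-15 0-35 6-9 6-1 11 3 8 15 0 8 3 13 11 9 18 2 34 8 3 17 1 17-10 9-9 3-7 5-23 7-13 0-6-5-8-19-17z"/><path d="M105 256l-15 0 0 8-5 10-9 8-9 0-11 24-8 5 11 4 10 10 18 12 9 0 20-11 22-3-2-8 0-20-3-12-14-21z"/><path d="M91 410l-8 12-24 10-19 5-12 8-11 4-1 14 180 0-29-5-7-3-12-13-9-1-28-17-14 3-4-6z"/><path d="M28 196l-12 0 0 64 41 21 21 0 7-7 5-10-3-16 1-10-18-6-14-8z"/><path d="M19 261l-3 1 0 45 25 4 12-2 13-26-16-5z"/>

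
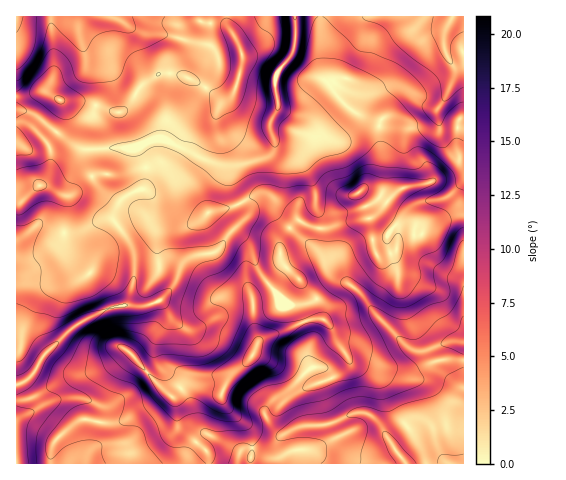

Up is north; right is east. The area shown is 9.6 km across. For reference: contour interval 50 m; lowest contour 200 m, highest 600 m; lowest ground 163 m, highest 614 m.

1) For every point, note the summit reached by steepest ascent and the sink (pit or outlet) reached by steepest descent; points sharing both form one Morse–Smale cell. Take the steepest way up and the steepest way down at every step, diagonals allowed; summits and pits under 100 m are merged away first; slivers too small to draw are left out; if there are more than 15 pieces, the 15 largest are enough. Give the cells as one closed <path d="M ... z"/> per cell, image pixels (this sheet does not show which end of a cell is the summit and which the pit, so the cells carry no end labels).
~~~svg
<path d="M463 216l-8 0-24 8-7 4-3 6-17 1-5 4-4 13-14 4-5-1-2-6-5-30-20 2-21 7-16-1-14-7-17 21 0 18 36 40 5 9 1 11-17 1-44 19-4 4-7 15-15 13-8 3-28 2-17 10-11 11 4 6 3 24 27 24 3 12 254 1z"/><path d="M160 166l-14 2 1 6-3 13-21 11-10 19 15 22 6 13 0 28-7 25-21 4-33 19-30 28-9 18-10 8-8 3 1 79 191 0 1-9-3-4-27-24-3-24-4-6 11-11 17-10 28-2 8-3 15-13 7-15 4-4 44-19 17-1-1-11-5-9-36-40 0-18 17-21-6-8-25-18-11 0-21 12-27 7-34-36z"/><path d="M463 16l-143 1 0 45 4 18 26 29 15 9 11 3 5-1-2 6 2 32-3 15-6 10-14 10 8 13 2 10 3 2 7-2 11 5 9 10 0 10 6-6 17-1 3-6 7-4 24-8 9-1z"/><path d="M199 16l-182 0-1 172 17 1 6-3 7-8 5-16 0-10-3-9 12-17 4-9-3-17 20 1 28 9 13 2 7-7 9-16 6-6 16-10 23 3 19 9 20 14 7-1 5-6 7-23 1-14-2-8-8-15-7-7-24-3z"/><path d="M320 16l-25 1 1 18-2 15-17 23-2 7 3 25-8 17 0 9 5 15-6 10-30 9-17 0-21-7-21-11-3 1-5 11 0 9 36 45 27-7 21-12 11 0 25 18 8 9 16 7 12 0 21-7 21-3-4-12-8-13 14-10 6-10 3-15-2-20 1-16-15-4-15-9-26-29-4-18z"/><path d="M145 168l-27 7-17-1-9 2-23 20-8-2-18-9-10 4-17 0 1 196 7-3 10-8 9-18 30-28 33-19 21-4 7-25 0-28-6-13-15-22 10-19 21-11 3-13z"/><path d="M173 73l-13 0-15 9-7 7-9 16-7 7-13-2-28-9-20-1 3 17-4 9-12 17 3 9 0 10-3 13-8 10 21 9 8 2 23-20 9-2 17 1 27-7-1-7-6-10 2-5 12-6 8-2 18 9 7-15 7-6 22-11 6-10 10-7-8 1-26-18z"/><path d="M294 16l-68 1 1 8 7 10 8 20-1 14-7 23-14 13-6 10-22 11-7 6-6 15 22 11 21 7 17 0 10-2 15-5 9-6 2-9-5-12 0-9 8-17-3-25 2-7 17-23 2-15z"/><path d="M160 138l-8 2-14 7 8 20 14-1 5 3 41 42-34-43 0-9 6-12z"/><path d="M378 216l-8 2 0 4 4 27 2 6 5 1 15-6 2-19-9-10z"/><path d="M225 16l-25 0-1 3 5 4 13 0 11 5z"/>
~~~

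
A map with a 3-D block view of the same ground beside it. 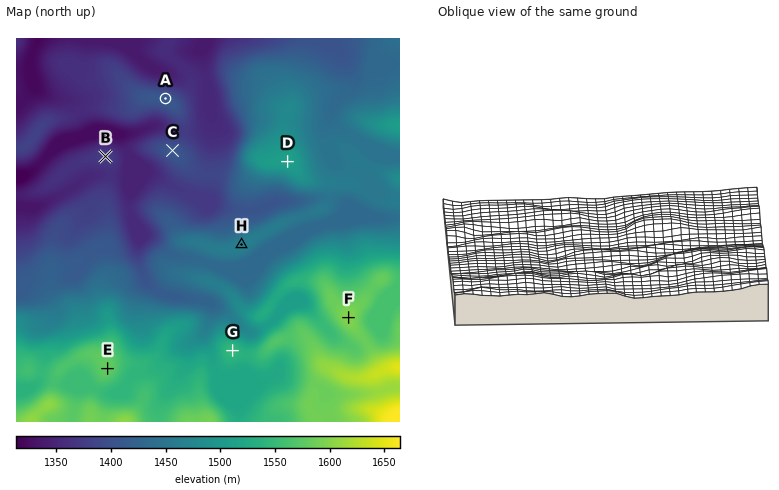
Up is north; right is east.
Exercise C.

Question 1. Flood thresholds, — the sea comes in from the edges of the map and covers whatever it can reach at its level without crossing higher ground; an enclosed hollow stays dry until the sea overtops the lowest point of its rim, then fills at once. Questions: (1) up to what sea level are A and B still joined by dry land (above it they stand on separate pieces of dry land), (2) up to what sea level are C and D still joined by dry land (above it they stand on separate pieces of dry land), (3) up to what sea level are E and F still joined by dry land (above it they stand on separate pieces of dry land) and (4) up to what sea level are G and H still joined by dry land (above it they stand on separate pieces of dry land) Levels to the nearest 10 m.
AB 1360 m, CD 1390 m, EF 1530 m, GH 1440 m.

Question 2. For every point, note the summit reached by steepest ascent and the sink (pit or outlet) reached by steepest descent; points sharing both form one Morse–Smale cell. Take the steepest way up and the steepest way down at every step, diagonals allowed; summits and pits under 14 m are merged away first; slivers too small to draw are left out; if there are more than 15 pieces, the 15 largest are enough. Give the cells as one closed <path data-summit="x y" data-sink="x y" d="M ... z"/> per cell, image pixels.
<path data-summit="106 366" data-sink="16 176" d="M110 175l-20 1-28 18-26 13-20-1 0 72 26 15 9 15 0 10-8 10 3 22-7 30 29 4 10 4 12-1 22 7 12-4 10-16 20-5 18-17 28-15 9-15 3-16-6-5-44-7-16-12-8-22 1-22-9-26-2-36z"/><path data-summit="400 414" data-sink="16 176" d="M134 221l5 17-1 22 8 22 16 12 40 6 9 4 0 12-7 16 0 6 7 14 7 24 12 10 6 12 4 24 160 0 0-35-8 0-18 6-44 2-18-12-34-8-2-3 8-16 4-16-4-10-9-12 11-14-40-29-18-7-8 0-24-9-26-5-16-15-10-3z"/><path data-summit="286 160" data-sink="206 38" d="M316 38l-111 0-3 16 11 66-3 55 10-1 24 3 16-16 14 1 12-2-2-14 2-30 21-46 9-24z"/><path data-summit="286 160" data-sink="16 176" d="M328 38l-11 0-10 32-20 44-3 14 2 32-12 2-14-1-16 16-24-3-10 1-1 21-1 3-6 1 28 9 26 1 24-9 24 0 22-4 10 2 10 7-3 8-9 8 28-12 11-18-5-12-8-6-24-10-6-8-5-16 0-10 10-26 18-18 0-10-3-6-8-16z"/><path data-summit="240 246" data-sink="16 176" d="M130 158l-2 14 1 34 2 10 11 18 12 5 18 16 24 4 24 9 14 0 12-3 20-14 32-17 38-13 10-13-2-4-8-5-14-2-18 4-24 0-24 9-26-1-20-6-34-15-16-10-14-6z"/><path data-summit="348 316" data-sink="16 176" d="M342 222l-10 0-22 7-40 19-24 17-17 3 21 9 34 26 2 4 16-5 32 35 22 11 16-10 8-8 17-42-13 9-22-19-6-10z"/><path data-summit="400 366" data-sink="16 176" d="M302 302l-16 4-11 12 9 12 4 10-4 16-8 16 2 3 34 8 18 12 44-2 26-7 0-50-8 0-9-4 3-16-6 14-16 14-10 4-20-11z"/><path data-summit="166 100" data-sink="38 38" d="M106 38l-23 0 3 2 0 4-6 28-18 21-10 4 18 3 12 11 14-4 28 1 10-4 10-7 14 1 16 5 15-13 2-12-4-6-11-10-10 10-12-3-8-5-20-18z"/><path data-summit="30 422" data-sink="16 176" d="M16 279l0 143 56 0 5-32 3-2-12-4-24-4-6 2 3-6 5-26-3-22 8-10-1-14-8-11z"/><path data-summit="400 126" data-sink="16 176" d="M344 56l9 20 0 10-18 18-4 8 1 8 8 9 26 18 26 9 8 0 0-92-32 1-16-4z"/><path data-summit="400 414" data-sink="16 176" d="M120 134l-30 0-24 7-8 5-26 25-8 5-8 0 0 30 20 1 58-32 34 1 2-18z"/><path data-summit="126 422" data-sink="16 176" d="M192 342l-20 10-18 17-20 5-10 16-6 3-14 0-14-6-12 2-6 33 86 0 1-16 9-16 16-20 4-12 0-10z"/><path data-summit="208 422" data-sink="16 176" d="M204 333l-15 13-2 18-28 42-1 16 81 0-3-24-6-12-8-8-4-1-2-5z"/><path data-summit="400 414" data-sink="16 176" d="M400 217l-34 0-23 5 13 46 6 10 22 19 14-9-9 20-6 22 1 3 8 3 8 0z"/><path data-summit="400 178" data-sink="16 176" d="M330 115l-5 15 0 10 8 22 31 14 4 4 5 12-13 20-22 10 28-5 34 0 0-61-8 0-26-9-26-18-8-9z"/>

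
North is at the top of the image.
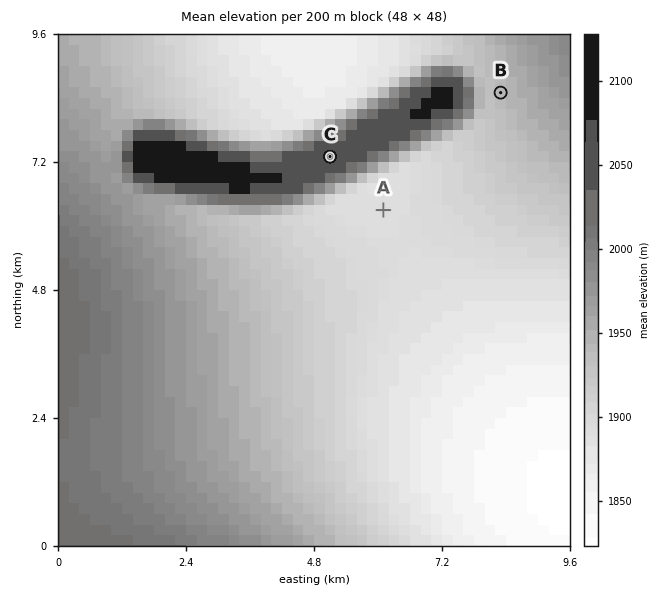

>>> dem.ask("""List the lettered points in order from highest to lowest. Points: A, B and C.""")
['C', 'B', 'A']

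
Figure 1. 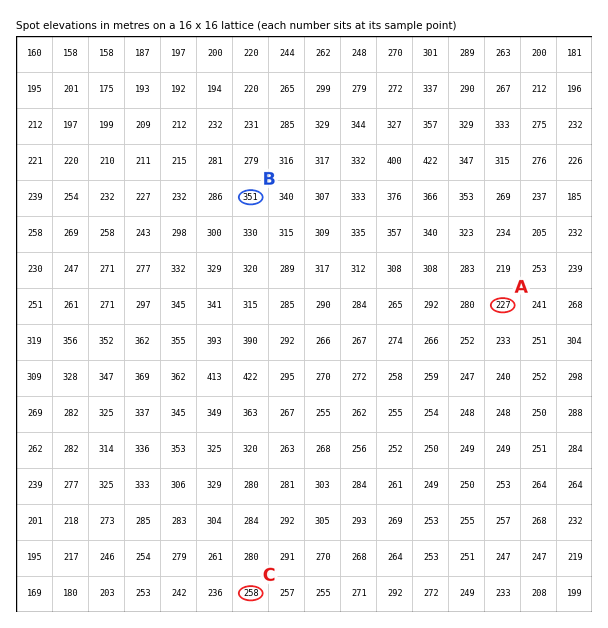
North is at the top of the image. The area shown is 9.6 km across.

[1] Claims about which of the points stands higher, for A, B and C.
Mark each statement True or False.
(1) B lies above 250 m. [True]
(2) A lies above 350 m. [False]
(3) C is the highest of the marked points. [False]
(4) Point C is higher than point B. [False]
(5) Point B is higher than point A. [True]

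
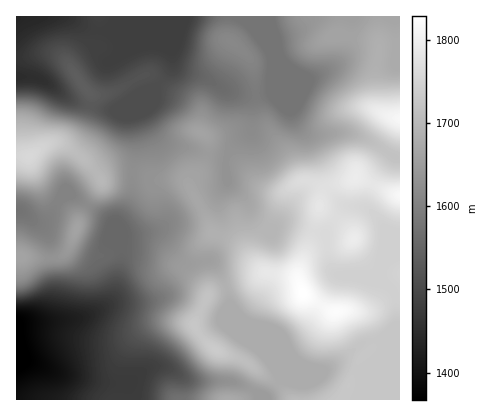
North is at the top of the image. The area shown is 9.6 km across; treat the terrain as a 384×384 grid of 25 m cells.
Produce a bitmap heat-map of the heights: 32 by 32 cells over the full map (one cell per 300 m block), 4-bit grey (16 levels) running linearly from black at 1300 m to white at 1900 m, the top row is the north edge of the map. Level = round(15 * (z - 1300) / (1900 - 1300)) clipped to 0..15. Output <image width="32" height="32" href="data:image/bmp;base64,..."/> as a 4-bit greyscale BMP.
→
<image width="32" height="32" href="data:image/bmp;base64,Qk12AgAAAAAAAHYAAAAoAAAAIAAAACAAAAABAAQAAAAAAAACAAATCwAAEwsAABAAAAAAAAAAAAAAABEREQAiIiIAMzMzAERERABVVVUAZmZmAHd3dwCIiIgAmZmZAKqqqgC7u7sAzMzMAN3d3QDu7u4A////ACMzNERERWd4mZmZqqq7u7siIzNEREVmZ4iZmZmaq7u7IiIzRERFVWiZmqmZmaq7uyIjM0RVVVaJqqqpmqqqu7siIzNEVVZnmrqqmZq7u7u7IiMzRFVmiauqmZmrvMy7uyIjM0RVZ4q6qZmqq8zczLsiMzNEVWeJqqmqq8zd3cy7RERERFVneJqqq7zN3czLu3ZVVVVWd4iaqqvM3dy7u7uId3ZmZniJmZq8zN3Mu7u7mYiHdmZ4iZmau8zMzLu7u5mImHZmeIiZmqu7vMzMy7uIiJh2ZneImaqqqqvMzMy7d3iZdmd3iJmqqqqrzMzLu3d4iId3iIiZmZmqq8zMy7x4iIiIiIiImZmZq7vMzLvMiYiImZiIiZmZmau7zMzMzaqYiaqYiJmZmJmau8zMzMy7qZqqmIiJmZiZmaq7vMy7u7qqqYiIiJmYiImZmru7u7u7qpiHeIiZmIiImZmaqruqqpmHZmeImZiIiIiJmavMqZh3ZlVWeIiIiIh3iaq8zYh2ZmVVVWZ4h3d3d4mrvMxlVVZmVVVWd3d3d3d4mru7REVWVVVVVWZ3d3d3eImqqkRFZlVVVVVmd3h3d3iJmqlEVWVVVVVVVneId3iIiZqpRFVVVVVVVVZ4iHd4mZmZqURERVVVVVVWeId3eJmZmZk0RERVVVVVVnd3d4iJmZmZ"/>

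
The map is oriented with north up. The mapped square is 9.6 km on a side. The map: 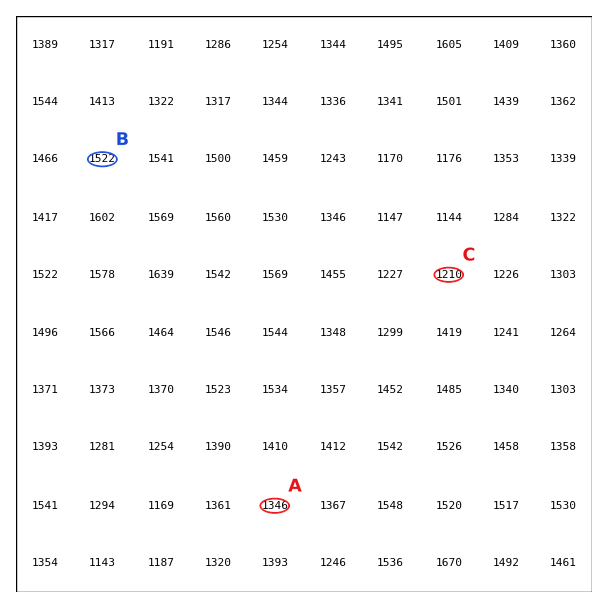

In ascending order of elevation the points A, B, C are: C A B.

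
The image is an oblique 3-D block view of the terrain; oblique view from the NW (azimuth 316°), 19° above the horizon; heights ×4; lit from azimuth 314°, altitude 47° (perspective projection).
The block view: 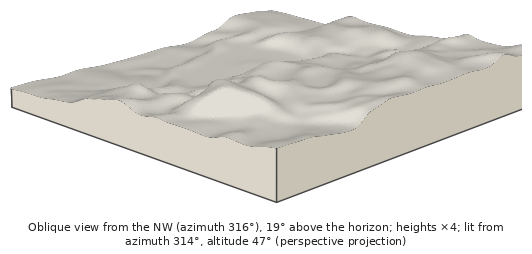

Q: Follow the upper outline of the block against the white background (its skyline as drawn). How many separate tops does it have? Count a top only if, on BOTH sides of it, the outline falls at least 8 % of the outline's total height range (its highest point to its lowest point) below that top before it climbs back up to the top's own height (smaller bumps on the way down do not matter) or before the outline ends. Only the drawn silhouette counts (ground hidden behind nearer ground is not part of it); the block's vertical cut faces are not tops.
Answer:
2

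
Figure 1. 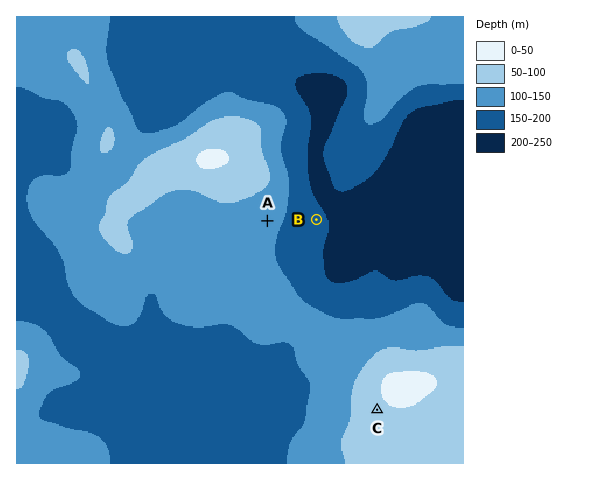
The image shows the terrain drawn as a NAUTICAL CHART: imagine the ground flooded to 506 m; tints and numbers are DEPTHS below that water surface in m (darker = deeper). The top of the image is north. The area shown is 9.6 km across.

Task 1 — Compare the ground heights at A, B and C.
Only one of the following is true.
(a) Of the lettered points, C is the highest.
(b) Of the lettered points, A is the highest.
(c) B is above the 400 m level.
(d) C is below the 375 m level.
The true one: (a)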